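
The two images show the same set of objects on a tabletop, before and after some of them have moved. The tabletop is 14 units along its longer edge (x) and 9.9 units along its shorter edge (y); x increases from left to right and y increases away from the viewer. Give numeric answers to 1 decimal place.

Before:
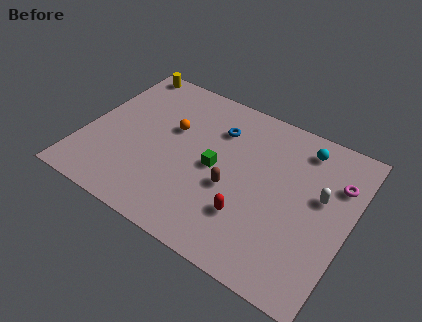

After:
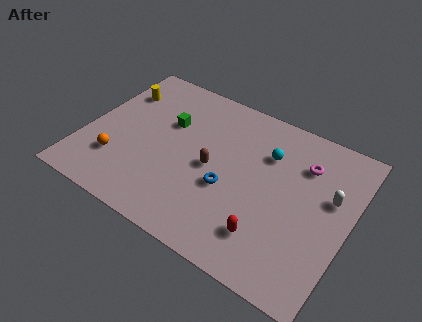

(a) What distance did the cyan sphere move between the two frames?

2.1

From (11.1, 8.3) to (9.4, 7.0), the cyan sphere covered √(1.7² + 1.3²) ≈ 2.1 units.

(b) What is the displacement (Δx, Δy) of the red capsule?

(1.1, -0.6)

From the two frames, the red capsule sits at roughly (9.1, 2.8) before and (10.2, 2.2) after.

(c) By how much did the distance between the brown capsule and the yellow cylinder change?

-2.3

Before: roughly 8.5 units apart; after: 6.2. That's 2.3 units closer together.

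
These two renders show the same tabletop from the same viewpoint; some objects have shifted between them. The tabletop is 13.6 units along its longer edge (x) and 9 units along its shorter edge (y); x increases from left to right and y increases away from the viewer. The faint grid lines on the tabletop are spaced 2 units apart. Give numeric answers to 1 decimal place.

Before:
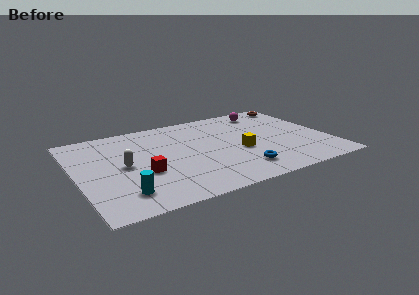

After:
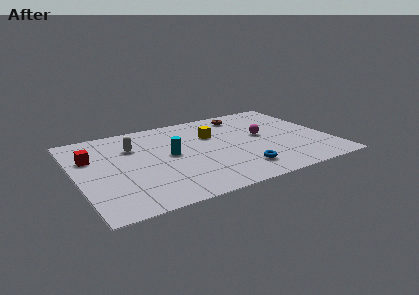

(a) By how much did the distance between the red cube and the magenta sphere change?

+0.8

Before: roughly 8.5 units apart; after: 9.3. That's 0.8 units further apart.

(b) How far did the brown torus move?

3.1

From (12.6, 7.9) to (9.5, 7.6), the brown torus covered √(3.1² + 0.3²) ≈ 3.1 units.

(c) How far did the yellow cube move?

2.6

The yellow cube moved from about (8.7, 3.7) to (7.5, 6.0), a distance of √(1.2² + 2.3²) ≈ 2.6.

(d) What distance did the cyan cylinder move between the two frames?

4.1

The cyan cylinder moved from about (2.1, 1.8) to (5.0, 4.7), a distance of √(2.9² + 2.9²) ≈ 4.1.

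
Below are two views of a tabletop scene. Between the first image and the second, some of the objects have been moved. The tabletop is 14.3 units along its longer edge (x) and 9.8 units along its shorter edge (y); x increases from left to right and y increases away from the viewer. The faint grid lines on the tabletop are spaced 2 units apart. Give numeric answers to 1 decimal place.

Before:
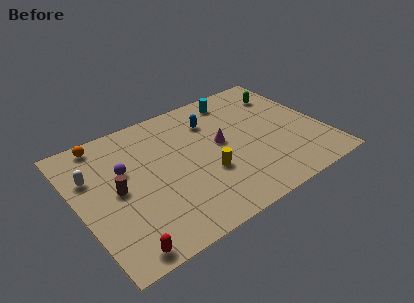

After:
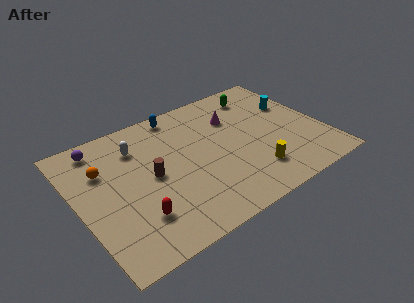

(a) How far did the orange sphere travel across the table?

2.1

From (2.0, 8.8) to (1.7, 6.7), the orange sphere covered √(0.3² + 2.1²) ≈ 2.1 units.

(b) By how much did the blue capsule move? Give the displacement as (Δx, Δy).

(-1.7, 1.5)

From the two frames, the blue capsule sits at roughly (8.2, 7.3) before and (6.5, 8.8) after.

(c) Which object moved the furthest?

the cyan cylinder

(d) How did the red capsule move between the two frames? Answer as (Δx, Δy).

(1.2, 1.6)

From the two frames, the red capsule sits at roughly (1.7, 0.9) before and (2.9, 2.5) after.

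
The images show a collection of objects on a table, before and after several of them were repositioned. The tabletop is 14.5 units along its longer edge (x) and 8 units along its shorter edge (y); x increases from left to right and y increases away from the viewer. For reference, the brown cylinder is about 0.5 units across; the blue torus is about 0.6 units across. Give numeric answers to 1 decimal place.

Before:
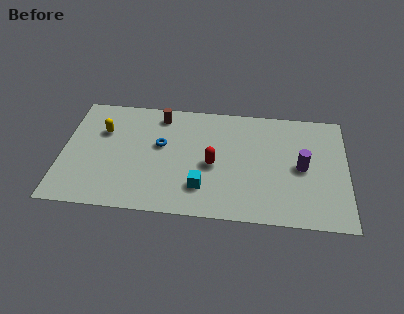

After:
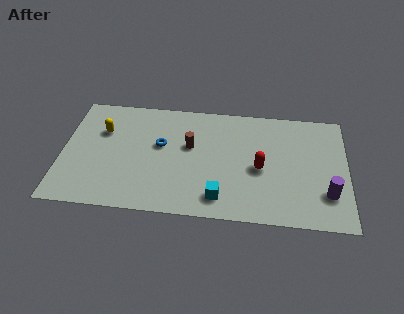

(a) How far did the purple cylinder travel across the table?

2.1

From (12.2, 3.9) to (13.5, 2.2), the purple cylinder covered √(1.3² + 1.7²) ≈ 2.1 units.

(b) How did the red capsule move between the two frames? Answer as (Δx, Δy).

(2.4, 0.0)

From the two frames, the red capsule sits at roughly (7.7, 3.6) before and (10.1, 3.6) after.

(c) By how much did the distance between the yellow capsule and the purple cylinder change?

+1.6

Before: roughly 10.3 units apart; after: 11.9. That's 1.6 units further apart.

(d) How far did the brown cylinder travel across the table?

2.6

The brown cylinder moved from about (4.9, 6.8) to (6.5, 4.8), a distance of √(1.6² + 2.0²) ≈ 2.6.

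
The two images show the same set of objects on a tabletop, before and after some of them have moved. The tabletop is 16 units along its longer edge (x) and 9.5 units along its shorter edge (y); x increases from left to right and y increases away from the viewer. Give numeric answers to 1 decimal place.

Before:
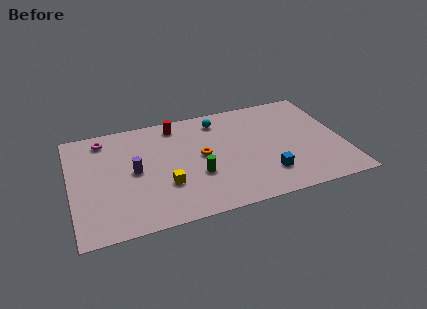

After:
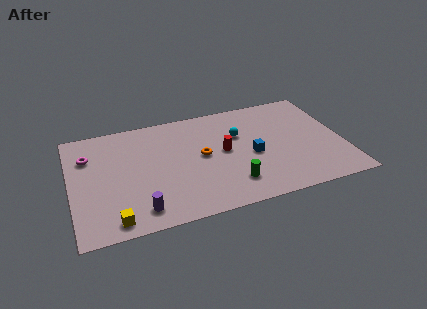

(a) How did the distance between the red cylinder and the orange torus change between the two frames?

-2.2

They were about 3.5 units apart before and 1.3 after — 2.2 units closer together.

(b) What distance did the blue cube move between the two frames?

2.0

The blue cube was near (11.3, 2.3) before and (10.6, 4.2) after, so it travelled √(0.7² + 1.9²) ≈ 2.0 units.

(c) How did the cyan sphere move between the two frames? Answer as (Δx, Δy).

(1.1, -1.7)

The cyan sphere started near (8.9, 7.9) and ended near (10.0, 6.2).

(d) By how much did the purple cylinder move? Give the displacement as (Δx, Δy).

(0.1, -3.3)

The purple cylinder was at about (3.7, 4.8) and moved to about (3.8, 1.5).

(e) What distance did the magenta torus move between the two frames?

1.6

The magenta torus was near (2.1, 8.1) before and (1.1, 6.8) after, so it travelled √(1.0² + 1.3²) ≈ 1.6 units.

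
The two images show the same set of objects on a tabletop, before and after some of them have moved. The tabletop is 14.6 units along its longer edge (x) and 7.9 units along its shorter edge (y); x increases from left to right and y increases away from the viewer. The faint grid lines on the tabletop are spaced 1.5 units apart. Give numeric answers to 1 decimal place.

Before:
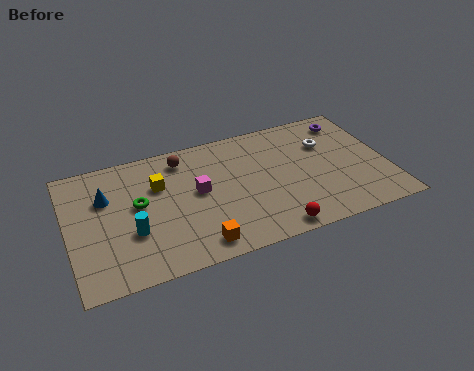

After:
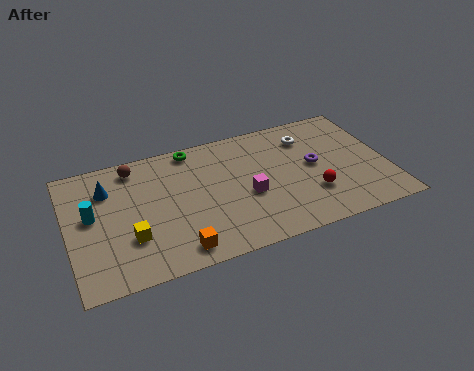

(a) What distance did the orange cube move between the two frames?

0.9

From (5.6, 1.1) to (4.7, 1.1), the orange cube covered √(0.9² + 0.0²) ≈ 0.9 units.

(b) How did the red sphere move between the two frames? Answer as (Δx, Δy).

(2.0, 1.6)

The red sphere was at about (9.0, 0.8) and moved to about (11.0, 2.4).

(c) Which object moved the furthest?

the green torus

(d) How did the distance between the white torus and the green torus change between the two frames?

-3.5

Before: roughly 8.9 units apart; after: 5.4. That's 3.5 units closer together.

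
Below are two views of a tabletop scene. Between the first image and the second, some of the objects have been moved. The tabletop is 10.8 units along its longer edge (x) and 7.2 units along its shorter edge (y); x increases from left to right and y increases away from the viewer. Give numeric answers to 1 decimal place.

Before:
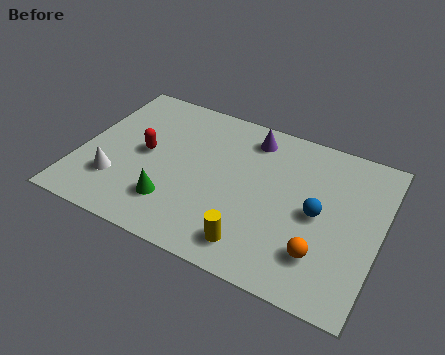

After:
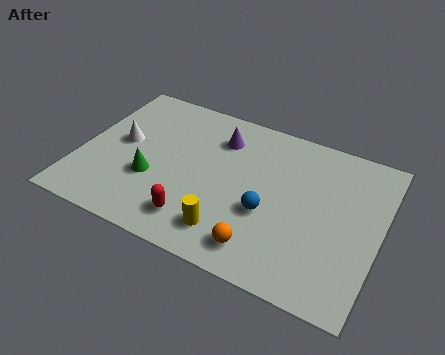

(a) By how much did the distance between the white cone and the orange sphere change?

-1.3

The distance was about 7.4 in the first image and 6.1 in the second, so they moved 1.3 units closer together.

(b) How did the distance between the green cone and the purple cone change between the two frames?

-1.2

The distance was about 4.8 in the first image and 3.6 in the second, so they moved 1.2 units closer together.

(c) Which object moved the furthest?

the red capsule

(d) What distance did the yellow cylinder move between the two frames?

0.9

The yellow cylinder was near (6.6, 1.2) before and (5.7, 1.4) after, so it travelled √(0.9² + 0.2²) ≈ 0.9 units.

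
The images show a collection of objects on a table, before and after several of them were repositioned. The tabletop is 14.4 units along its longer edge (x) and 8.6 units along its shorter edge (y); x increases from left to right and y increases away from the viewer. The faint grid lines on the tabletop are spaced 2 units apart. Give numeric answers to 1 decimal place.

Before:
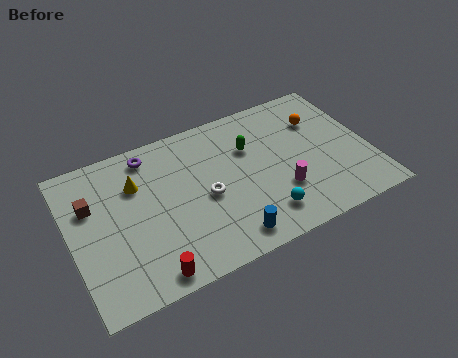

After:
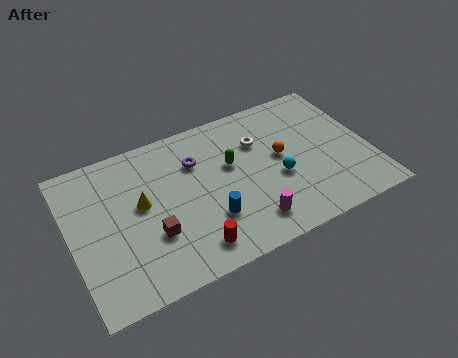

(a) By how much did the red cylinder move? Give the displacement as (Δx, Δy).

(2.1, 0.5)

The red cylinder started near (3.3, 0.9) and ended near (5.4, 1.4).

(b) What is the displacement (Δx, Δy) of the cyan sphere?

(1.0, 1.8)

The cyan sphere was at about (8.9, 1.7) and moved to about (9.9, 3.5).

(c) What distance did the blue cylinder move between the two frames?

1.6

The blue cylinder was near (7.1, 1.2) before and (6.4, 2.6) after, so it travelled √(0.7² + 1.4²) ≈ 1.6 units.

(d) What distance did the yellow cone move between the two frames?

1.2

From (3.3, 6.0) to (3.4, 4.8), the yellow cone covered √(0.1² + 1.2²) ≈ 1.2 units.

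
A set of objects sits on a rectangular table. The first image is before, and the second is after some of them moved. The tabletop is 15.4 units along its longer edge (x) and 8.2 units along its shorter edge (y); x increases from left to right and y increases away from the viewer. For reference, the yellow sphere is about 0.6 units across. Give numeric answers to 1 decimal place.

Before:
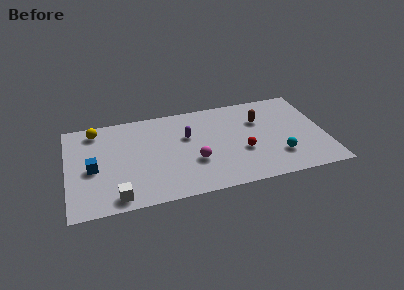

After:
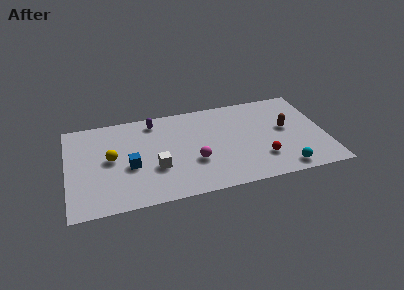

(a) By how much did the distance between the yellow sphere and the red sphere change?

-0.3

The distance was about 9.4 in the first image and 9.1 in the second, so they moved 0.3 units closer together.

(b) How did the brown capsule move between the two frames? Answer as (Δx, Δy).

(1.5, -1.1)

The brown capsule started near (11.6, 5.6) and ended near (13.1, 4.5).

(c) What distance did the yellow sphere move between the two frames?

2.8

The yellow sphere moved from about (1.8, 7.0) to (2.6, 4.3), a distance of √(0.8² + 2.7²) ≈ 2.8.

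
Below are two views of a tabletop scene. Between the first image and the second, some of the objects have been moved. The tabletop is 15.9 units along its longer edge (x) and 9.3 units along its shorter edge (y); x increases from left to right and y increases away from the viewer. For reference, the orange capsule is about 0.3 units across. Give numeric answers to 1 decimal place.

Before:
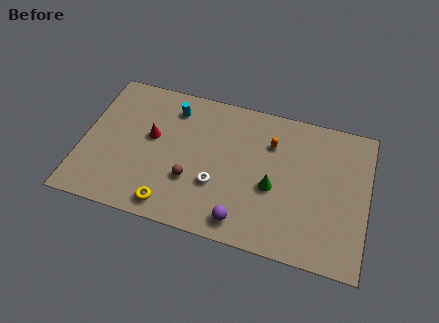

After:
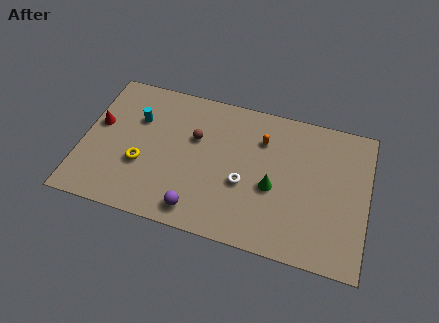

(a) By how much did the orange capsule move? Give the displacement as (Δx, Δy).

(-0.5, 0.1)

From the two frames, the orange capsule sits at roughly (10.4, 6.7) before and (9.9, 6.8) after.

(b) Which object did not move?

the green cone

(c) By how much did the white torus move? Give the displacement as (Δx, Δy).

(1.5, 0.5)

The white torus started near (7.6, 3.2) and ended near (9.1, 3.7).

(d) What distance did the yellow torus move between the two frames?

2.8

The yellow torus was near (5.2, 1.2) before and (3.4, 3.4) after, so it travelled √(1.8² + 2.2²) ≈ 2.8 units.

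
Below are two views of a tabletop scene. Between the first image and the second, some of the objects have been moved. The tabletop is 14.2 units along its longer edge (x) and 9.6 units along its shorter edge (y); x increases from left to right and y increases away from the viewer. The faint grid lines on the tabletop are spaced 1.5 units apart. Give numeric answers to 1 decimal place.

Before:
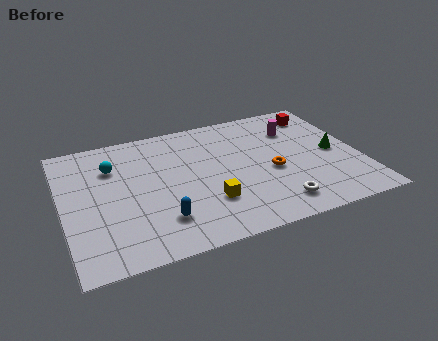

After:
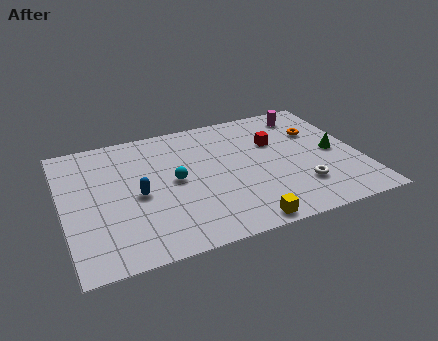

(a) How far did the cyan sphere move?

3.4

The cyan sphere moved from about (2.5, 6.9) to (5.3, 4.9), a distance of √(2.8² + 2.0²) ≈ 3.4.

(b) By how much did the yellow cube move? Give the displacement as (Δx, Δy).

(1.4, -2.0)

The yellow cube started near (6.7, 2.8) and ended near (8.1, 0.8).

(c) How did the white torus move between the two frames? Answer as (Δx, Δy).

(1.3, 0.9)

The white torus was at about (9.8, 1.6) and moved to about (11.1, 2.5).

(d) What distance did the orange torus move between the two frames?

3.5

The orange torus moved from about (9.9, 4.1) to (12.4, 6.5), a distance of √(2.5² + 2.4²) ≈ 3.5.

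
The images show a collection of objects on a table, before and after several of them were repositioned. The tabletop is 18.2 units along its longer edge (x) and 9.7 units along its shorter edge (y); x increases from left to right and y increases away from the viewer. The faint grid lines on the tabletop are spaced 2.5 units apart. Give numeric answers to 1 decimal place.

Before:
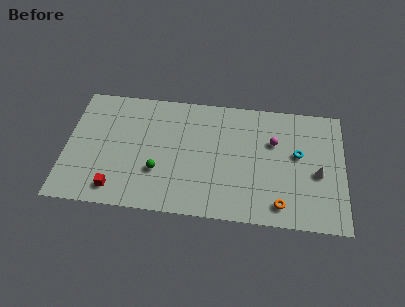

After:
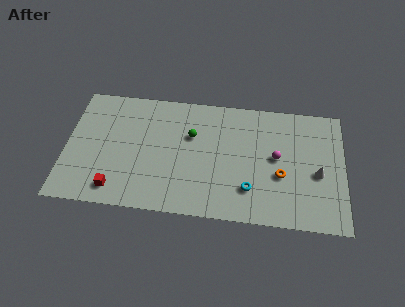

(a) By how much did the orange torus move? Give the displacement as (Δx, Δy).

(0.0, 2.3)

The orange torus started near (14.1, 1.5) and ended near (14.1, 3.8).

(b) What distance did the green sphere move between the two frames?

3.7

The green sphere was near (6.1, 3.2) before and (8.2, 6.3) after, so it travelled √(2.1² + 3.1²) ≈ 3.7 units.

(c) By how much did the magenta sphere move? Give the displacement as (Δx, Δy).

(0.2, -1.2)

The magenta sphere was at about (13.6, 6.4) and moved to about (13.8, 5.2).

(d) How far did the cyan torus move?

4.4

The cyan torus moved from about (15.2, 5.6) to (12.1, 2.5), a distance of √(3.1² + 3.1²) ≈ 4.4.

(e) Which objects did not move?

the white cone and the red cube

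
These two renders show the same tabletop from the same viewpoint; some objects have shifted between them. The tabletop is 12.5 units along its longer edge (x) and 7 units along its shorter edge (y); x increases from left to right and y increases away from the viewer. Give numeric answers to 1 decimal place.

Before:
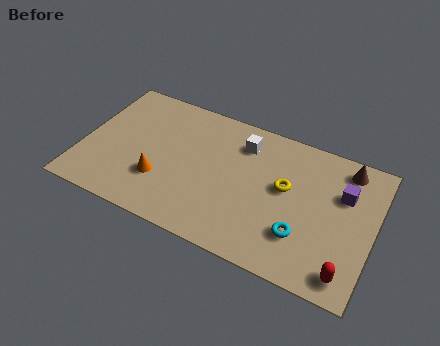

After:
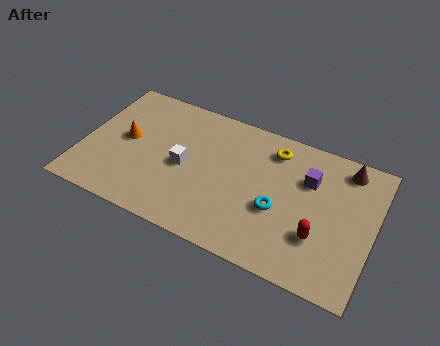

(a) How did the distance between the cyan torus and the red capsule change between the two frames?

-0.3

Before: roughly 2.2 units apart; after: 1.9. That's 0.3 units closer together.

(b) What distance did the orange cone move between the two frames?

2.3

From (3.5, 2.2) to (1.8, 3.7), the orange cone covered √(1.7² + 1.5²) ≈ 2.3 units.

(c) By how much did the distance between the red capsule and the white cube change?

-0.7

The distance was about 6.7 in the first image and 6.0 in the second, so they moved 0.7 units closer together.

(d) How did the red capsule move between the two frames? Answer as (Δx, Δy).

(-1.3, 1.2)

From the two frames, the red capsule sits at roughly (11.6, 1.0) before and (10.3, 2.2) after.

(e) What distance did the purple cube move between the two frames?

1.5

From (11.1, 4.7) to (9.6, 4.8), the purple cube covered √(1.5² + 0.1²) ≈ 1.5 units.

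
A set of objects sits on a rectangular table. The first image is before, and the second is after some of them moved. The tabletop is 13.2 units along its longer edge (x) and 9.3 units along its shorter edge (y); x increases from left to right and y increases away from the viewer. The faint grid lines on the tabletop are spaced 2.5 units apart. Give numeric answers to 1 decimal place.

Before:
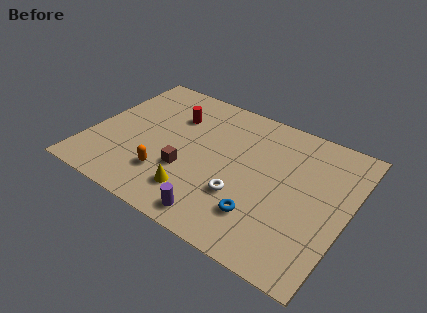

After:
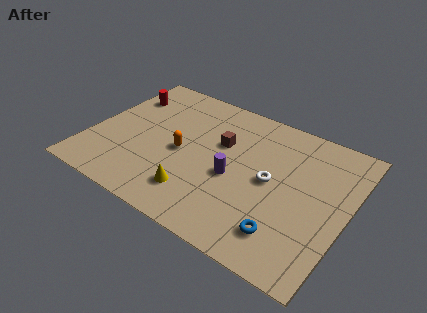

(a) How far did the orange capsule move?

1.9

The orange capsule was near (4.3, 2.4) before and (4.7, 4.3) after, so it travelled √(0.4² + 1.9²) ≈ 1.9 units.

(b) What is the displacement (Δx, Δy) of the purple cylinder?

(0.3, 2.9)

From the two frames, the purple cylinder sits at roughly (7.2, 1.1) before and (7.5, 4.0) after.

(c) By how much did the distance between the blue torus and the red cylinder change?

+3.8

They were about 6.8 units apart before and 10.6 after — 3.8 units further apart.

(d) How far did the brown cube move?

3.0

The brown cube moved from about (5.2, 3.2) to (6.5, 5.9), a distance of √(1.3² + 2.7²) ≈ 3.0.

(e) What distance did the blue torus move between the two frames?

1.4

The blue torus moved from about (9.2, 2.3) to (10.5, 1.9), a distance of √(1.3² + 0.4²) ≈ 1.4.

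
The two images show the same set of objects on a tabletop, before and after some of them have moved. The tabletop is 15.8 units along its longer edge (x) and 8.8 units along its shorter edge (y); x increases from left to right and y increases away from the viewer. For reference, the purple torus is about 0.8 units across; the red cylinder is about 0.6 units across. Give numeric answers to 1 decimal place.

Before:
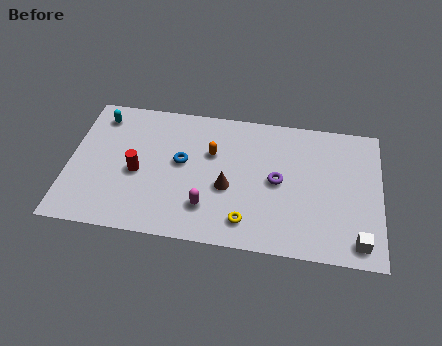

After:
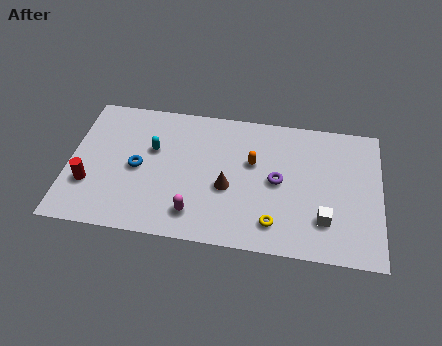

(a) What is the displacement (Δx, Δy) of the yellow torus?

(1.4, 0.1)

The yellow torus started near (9.1, 1.6) and ended near (10.5, 1.7).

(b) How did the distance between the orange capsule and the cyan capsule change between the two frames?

-0.9

They were about 6.0 units apart before and 5.1 after — 0.9 units closer together.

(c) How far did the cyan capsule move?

3.3

The cyan capsule was near (1.4, 7.3) before and (4.2, 5.5) after, so it travelled √(2.8² + 1.8²) ≈ 3.3 units.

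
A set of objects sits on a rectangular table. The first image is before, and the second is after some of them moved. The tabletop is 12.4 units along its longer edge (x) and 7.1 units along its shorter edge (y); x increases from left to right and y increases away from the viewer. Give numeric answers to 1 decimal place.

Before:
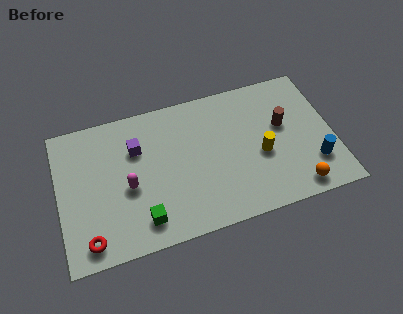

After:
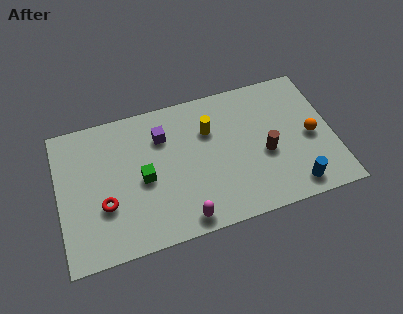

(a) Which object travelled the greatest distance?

the magenta capsule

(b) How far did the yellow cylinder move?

2.9

The yellow cylinder moved from about (9.1, 3.0) to (6.9, 4.9), a distance of √(2.2² + 1.9²) ≈ 2.9.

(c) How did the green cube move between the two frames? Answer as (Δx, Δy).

(0.2, 2.0)

The green cube started near (3.6, 1.3) and ended near (3.8, 3.3).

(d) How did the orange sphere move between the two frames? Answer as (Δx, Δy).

(0.9, 2.4)

The orange sphere started near (10.5, 0.9) and ended near (11.4, 3.3).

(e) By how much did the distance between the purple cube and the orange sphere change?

-1.1

They were about 8.0 units apart before and 6.9 after — 1.1 units closer together.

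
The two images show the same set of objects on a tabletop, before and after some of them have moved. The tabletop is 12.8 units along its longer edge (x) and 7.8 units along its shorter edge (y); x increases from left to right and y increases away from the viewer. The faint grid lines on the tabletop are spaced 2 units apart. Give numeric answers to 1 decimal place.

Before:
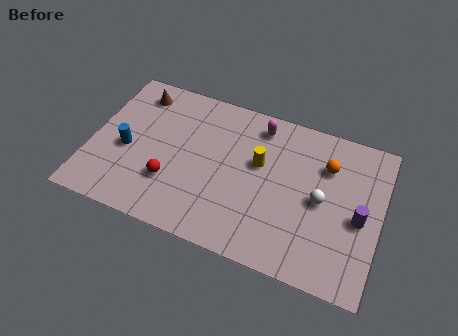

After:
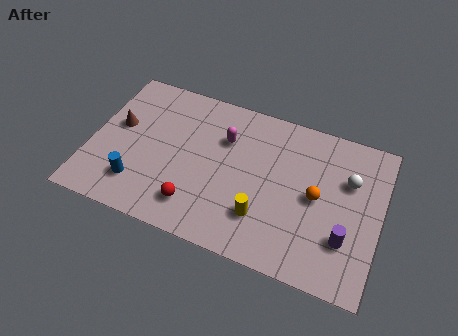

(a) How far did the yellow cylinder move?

2.6

The yellow cylinder was near (7.4, 4.7) before and (7.8, 2.1) after, so it travelled √(0.4² + 2.6²) ≈ 2.6 units.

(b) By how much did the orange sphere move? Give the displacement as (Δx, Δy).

(-0.3, -1.7)

From the two frames, the orange sphere sits at roughly (10.3, 5.6) before and (10.0, 3.9) after.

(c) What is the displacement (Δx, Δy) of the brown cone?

(-0.6, -2.0)

The brown cone was at about (1.7, 6.5) and moved to about (1.1, 4.5).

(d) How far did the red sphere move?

1.4

The red sphere was near (3.7, 2.4) before and (4.9, 1.6) after, so it travelled √(1.2² + 0.8²) ≈ 1.4 units.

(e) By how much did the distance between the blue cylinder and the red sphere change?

+0.3

The distance was about 2.3 in the first image and 2.6 in the second, so they moved 0.3 units further apart.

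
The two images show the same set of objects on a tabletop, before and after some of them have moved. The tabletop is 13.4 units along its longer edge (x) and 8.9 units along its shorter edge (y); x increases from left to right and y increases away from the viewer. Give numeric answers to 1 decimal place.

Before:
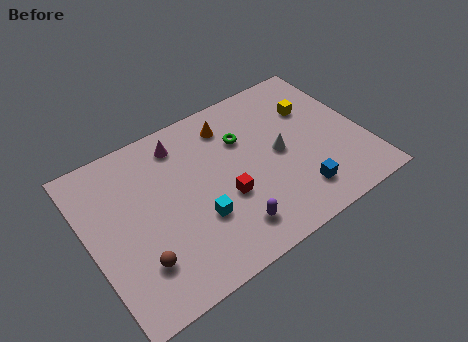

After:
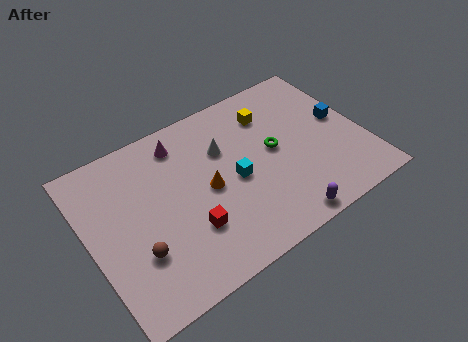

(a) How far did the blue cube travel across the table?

4.1

From (9.7, 1.8) to (12.5, 4.8), the blue cube covered √(2.8² + 3.0²) ≈ 4.1 units.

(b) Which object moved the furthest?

the blue cube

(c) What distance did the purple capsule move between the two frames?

2.6

The purple capsule was near (6.3, 1.7) before and (8.7, 0.8) after, so it travelled √(2.4² + 0.9²) ≈ 2.6 units.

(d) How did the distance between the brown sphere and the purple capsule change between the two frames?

+2.7

They were about 4.3 units apart before and 7.0 after — 2.7 units further apart.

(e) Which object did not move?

the magenta cone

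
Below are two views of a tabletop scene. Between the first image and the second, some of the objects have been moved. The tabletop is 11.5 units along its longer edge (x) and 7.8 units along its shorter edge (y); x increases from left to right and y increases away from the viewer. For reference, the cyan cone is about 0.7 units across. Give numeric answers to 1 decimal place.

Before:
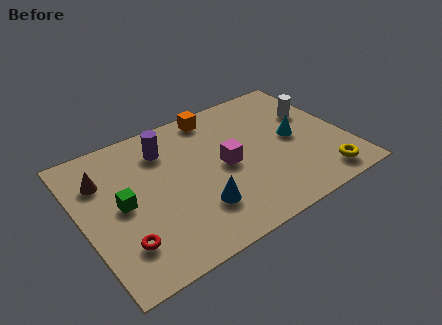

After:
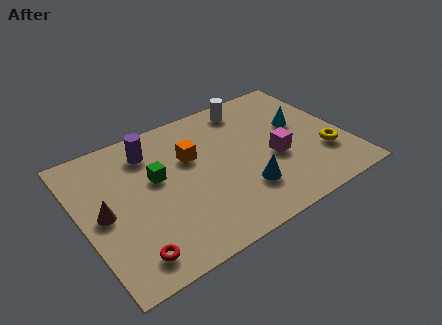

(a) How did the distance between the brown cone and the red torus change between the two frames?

-1.0

Before: roughly 3.7 units apart; after: 2.7. That's 1.0 units closer together.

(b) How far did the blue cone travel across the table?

2.0

From (4.7, 2.1) to (6.7, 2.1), the blue cone covered √(2.0² + 0.0²) ≈ 2.0 units.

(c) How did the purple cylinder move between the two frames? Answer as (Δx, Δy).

(-0.6, 0.2)

The purple cylinder was at about (3.9, 6.0) and moved to about (3.3, 6.2).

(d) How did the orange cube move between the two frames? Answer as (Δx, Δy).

(-1.4, -1.9)

The orange cube was at about (6.3, 6.9) and moved to about (4.9, 5.0).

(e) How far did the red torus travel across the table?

0.7

The red torus moved from about (1.4, 1.9) to (1.6, 1.2), a distance of √(0.2² + 0.7²) ≈ 0.7.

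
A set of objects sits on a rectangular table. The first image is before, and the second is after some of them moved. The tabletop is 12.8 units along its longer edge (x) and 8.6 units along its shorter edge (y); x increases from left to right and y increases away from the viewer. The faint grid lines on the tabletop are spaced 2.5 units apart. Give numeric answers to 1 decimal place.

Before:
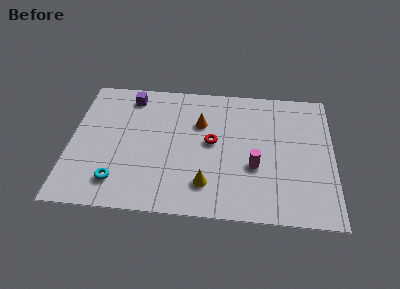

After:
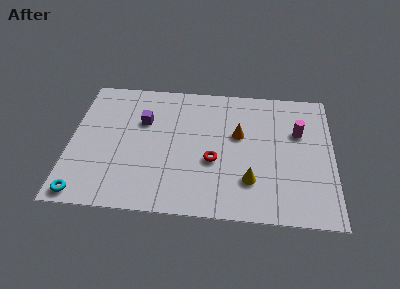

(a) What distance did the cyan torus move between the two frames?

1.8

The cyan torus moved from about (2.4, 1.7) to (0.8, 0.8), a distance of √(1.6² + 0.9²) ≈ 1.8.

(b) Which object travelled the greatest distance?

the magenta cylinder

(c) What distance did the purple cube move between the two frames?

1.7

From (2.8, 7.3) to (3.5, 5.7), the purple cube covered √(0.7² + 1.6²) ≈ 1.7 units.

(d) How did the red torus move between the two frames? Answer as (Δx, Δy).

(0.1, -1.2)

From the two frames, the red torus sits at roughly (6.9, 4.6) before and (7.0, 3.4) after.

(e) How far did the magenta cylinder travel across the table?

3.2

The magenta cylinder moved from about (9.0, 3.2) to (11.1, 5.6), a distance of √(2.1² + 2.4²) ≈ 3.2.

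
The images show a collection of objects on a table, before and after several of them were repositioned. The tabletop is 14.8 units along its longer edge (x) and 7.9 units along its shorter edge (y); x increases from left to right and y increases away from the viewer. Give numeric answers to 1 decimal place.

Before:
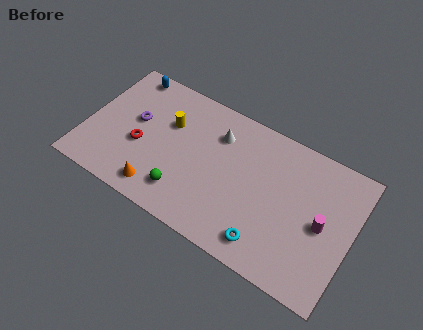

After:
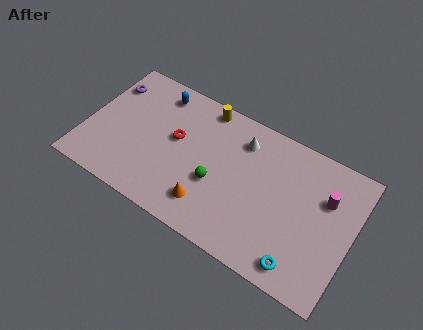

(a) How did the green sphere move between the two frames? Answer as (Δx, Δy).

(1.6, 1.4)

From the two frames, the green sphere sits at roughly (5.8, 1.7) before and (7.4, 3.1) after.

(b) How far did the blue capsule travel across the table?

1.8

The blue capsule was near (1.7, 7.1) before and (3.5, 6.7) after, so it travelled √(1.8² + 0.4²) ≈ 1.8 units.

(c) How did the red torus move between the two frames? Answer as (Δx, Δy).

(1.8, 1.3)

The red torus was at about (3.1, 3.2) and moved to about (4.9, 4.5).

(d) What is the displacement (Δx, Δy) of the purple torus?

(-1.8, 1.5)

The purple torus started near (2.6, 4.5) and ended near (0.8, 6.0).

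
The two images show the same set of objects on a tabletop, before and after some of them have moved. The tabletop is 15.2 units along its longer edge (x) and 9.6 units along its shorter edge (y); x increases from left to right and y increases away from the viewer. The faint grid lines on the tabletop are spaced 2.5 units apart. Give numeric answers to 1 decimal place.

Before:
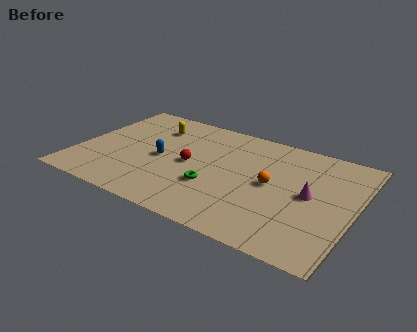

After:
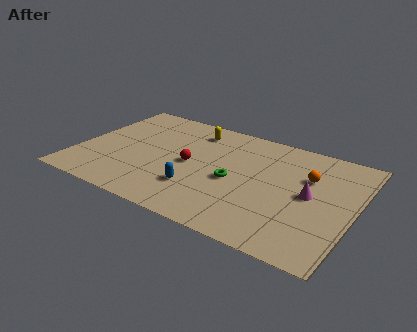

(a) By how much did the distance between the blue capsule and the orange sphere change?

+0.6

Before: roughly 6.1 units apart; after: 6.7. That's 0.6 units further apart.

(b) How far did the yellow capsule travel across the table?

2.3

The yellow capsule moved from about (3.7, 7.3) to (5.9, 7.9), a distance of √(2.2² + 0.6²) ≈ 2.3.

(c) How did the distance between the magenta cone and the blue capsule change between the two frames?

-1.9

The distance was about 8.2 in the first image and 6.3 in the second, so they moved 1.9 units closer together.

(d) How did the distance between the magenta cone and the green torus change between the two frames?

-1.2

They were about 5.3 units apart before and 4.1 after — 1.2 units closer together.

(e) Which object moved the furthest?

the blue capsule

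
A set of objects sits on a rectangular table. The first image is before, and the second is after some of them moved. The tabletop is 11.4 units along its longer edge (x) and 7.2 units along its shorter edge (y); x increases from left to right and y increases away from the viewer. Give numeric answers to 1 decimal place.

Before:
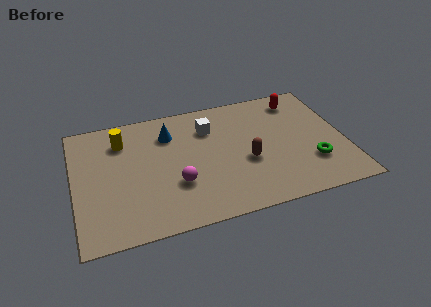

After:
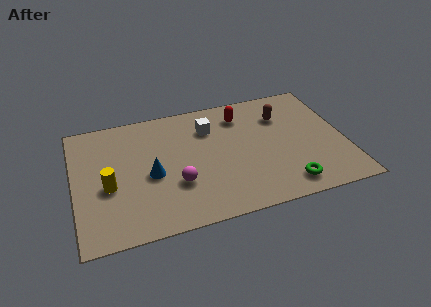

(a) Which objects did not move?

the magenta sphere and the white cube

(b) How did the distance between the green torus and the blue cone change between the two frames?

-0.8

The distance was about 6.7 in the first image and 5.9 in the second, so they moved 0.8 units closer together.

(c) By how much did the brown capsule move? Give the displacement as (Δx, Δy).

(1.7, 2.3)

From the two frames, the brown capsule sits at roughly (7.2, 2.9) before and (8.9, 5.2) after.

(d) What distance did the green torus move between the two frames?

1.6

The green torus was near (9.9, 2.1) before and (8.7, 1.1) after, so it travelled √(1.2² + 1.0²) ≈ 1.6 units.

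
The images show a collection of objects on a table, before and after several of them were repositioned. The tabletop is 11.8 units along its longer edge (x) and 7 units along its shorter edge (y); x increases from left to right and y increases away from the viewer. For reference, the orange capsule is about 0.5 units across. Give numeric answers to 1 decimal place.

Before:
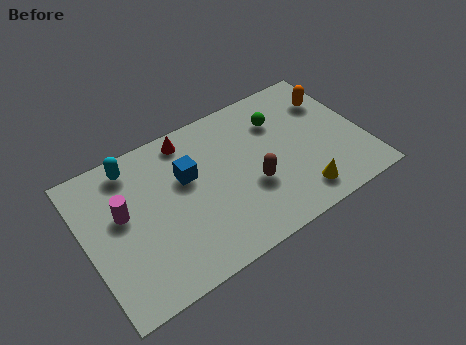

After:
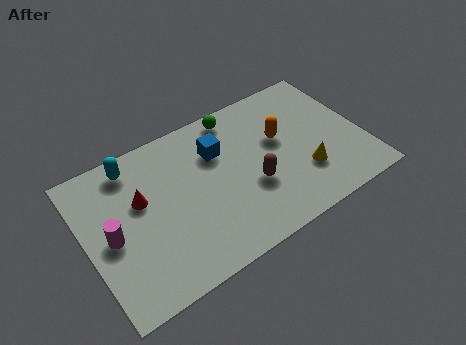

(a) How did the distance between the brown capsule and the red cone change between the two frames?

+0.7

They were about 4.1 units apart before and 4.8 after — 0.7 units further apart.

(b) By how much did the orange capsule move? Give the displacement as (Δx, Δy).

(-2.4, -0.9)

From the two frames, the orange capsule sits at roughly (10.8, 5.1) before and (8.4, 4.2) after.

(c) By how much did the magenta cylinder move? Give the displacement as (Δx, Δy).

(-0.6, -0.8)

The magenta cylinder was at about (1.6, 4.1) and moved to about (1.0, 3.3).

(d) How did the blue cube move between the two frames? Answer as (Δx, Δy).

(1.4, 0.5)

The blue cube was at about (4.4, 4.4) and moved to about (5.8, 4.9).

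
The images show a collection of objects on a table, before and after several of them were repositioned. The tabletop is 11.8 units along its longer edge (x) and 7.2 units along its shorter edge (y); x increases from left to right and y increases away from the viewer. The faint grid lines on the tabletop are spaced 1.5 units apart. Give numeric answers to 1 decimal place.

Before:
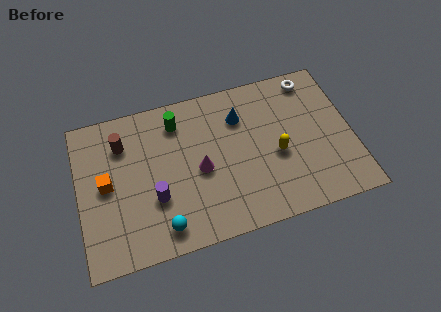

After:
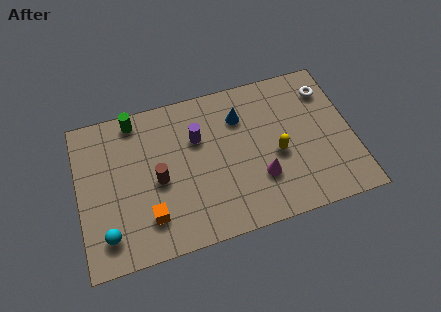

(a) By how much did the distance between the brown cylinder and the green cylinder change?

+0.8

The distance was about 2.4 in the first image and 3.2 in the second, so they moved 0.8 units further apart.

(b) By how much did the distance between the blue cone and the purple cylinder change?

-2.8

Before: roughly 4.8 units apart; after: 2.0. That's 2.8 units closer together.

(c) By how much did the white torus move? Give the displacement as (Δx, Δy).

(0.6, -0.7)

From the two frames, the white torus sits at roughly (10.3, 6.3) before and (10.9, 5.6) after.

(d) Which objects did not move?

the blue cone and the yellow capsule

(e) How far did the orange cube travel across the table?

2.6

The orange cube moved from about (1.2, 3.7) to (2.9, 1.7), a distance of √(1.7² + 2.0²) ≈ 2.6.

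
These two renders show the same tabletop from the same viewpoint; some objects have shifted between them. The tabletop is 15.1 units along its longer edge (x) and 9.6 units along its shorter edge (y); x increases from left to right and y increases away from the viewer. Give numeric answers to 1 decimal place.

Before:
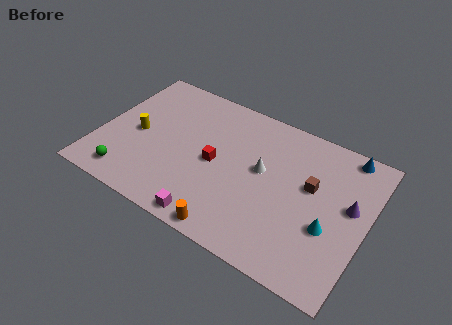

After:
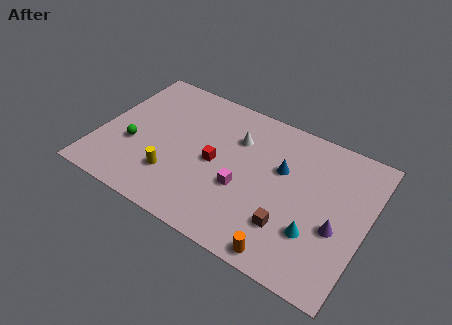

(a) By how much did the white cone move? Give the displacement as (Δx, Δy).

(-1.7, 1.4)

The white cone started near (9.2, 5.4) and ended near (7.5, 6.8).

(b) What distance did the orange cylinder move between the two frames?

3.0

The orange cylinder moved from about (8.2, 0.8) to (11.2, 0.9), a distance of √(3.0² + 0.1²) ≈ 3.0.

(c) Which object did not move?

the red cube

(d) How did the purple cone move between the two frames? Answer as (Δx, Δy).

(-0.5, -1.7)

From the two frames, the purple cone sits at roughly (14.1, 5.5) before and (13.6, 3.8) after.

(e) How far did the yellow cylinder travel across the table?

3.1

From (2.1, 4.5) to (4.5, 2.6), the yellow cylinder covered √(2.4² + 1.9²) ≈ 3.1 units.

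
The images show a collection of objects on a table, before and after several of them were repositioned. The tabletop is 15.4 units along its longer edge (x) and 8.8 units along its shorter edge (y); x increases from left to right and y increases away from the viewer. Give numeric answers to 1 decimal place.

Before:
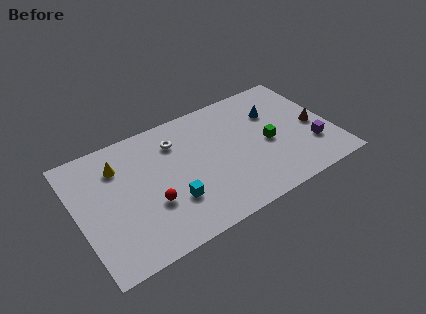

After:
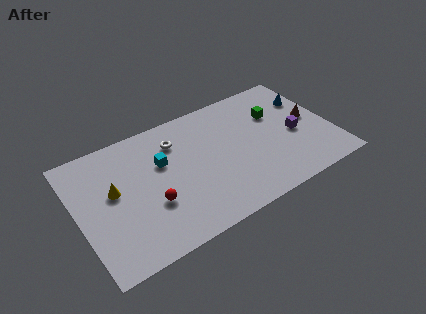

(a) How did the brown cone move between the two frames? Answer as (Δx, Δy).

(-0.1, 0.6)

The brown cone started near (14.4, 4.0) and ended near (14.3, 4.6).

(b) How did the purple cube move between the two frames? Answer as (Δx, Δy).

(-0.8, 1.3)

The purple cube started near (14.0, 2.6) and ended near (13.2, 3.9).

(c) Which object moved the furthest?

the cyan cube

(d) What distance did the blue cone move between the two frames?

2.2

The blue cone was near (12.2, 6.1) before and (14.4, 6.2) after, so it travelled √(2.2² + 0.1²) ≈ 2.2 units.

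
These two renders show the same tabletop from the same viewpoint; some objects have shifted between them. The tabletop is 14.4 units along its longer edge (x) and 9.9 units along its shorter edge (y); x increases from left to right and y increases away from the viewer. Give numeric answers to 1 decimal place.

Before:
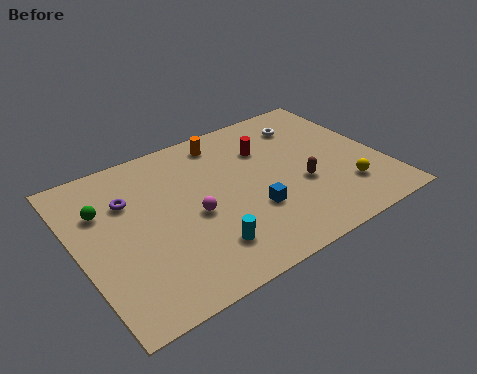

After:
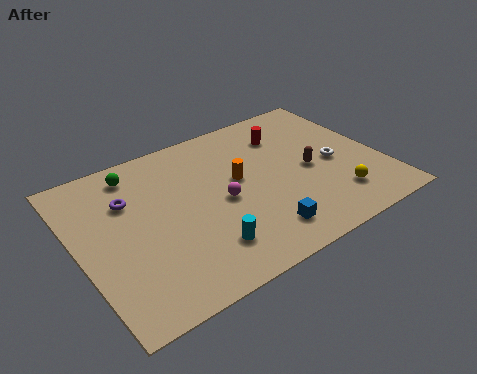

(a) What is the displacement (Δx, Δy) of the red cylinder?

(1.1, 0.5)

The red cylinder was at about (9.3, 7.0) and moved to about (10.4, 7.5).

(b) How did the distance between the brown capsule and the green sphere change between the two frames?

-0.8

Before: roughly 9.5 units apart; after: 8.7. That's 0.8 units closer together.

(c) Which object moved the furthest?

the white torus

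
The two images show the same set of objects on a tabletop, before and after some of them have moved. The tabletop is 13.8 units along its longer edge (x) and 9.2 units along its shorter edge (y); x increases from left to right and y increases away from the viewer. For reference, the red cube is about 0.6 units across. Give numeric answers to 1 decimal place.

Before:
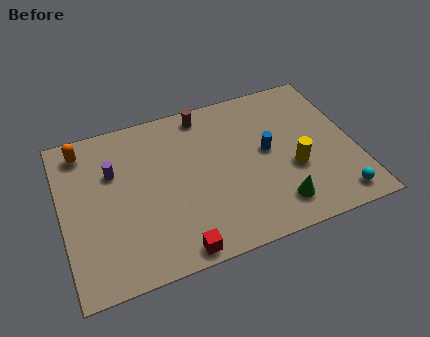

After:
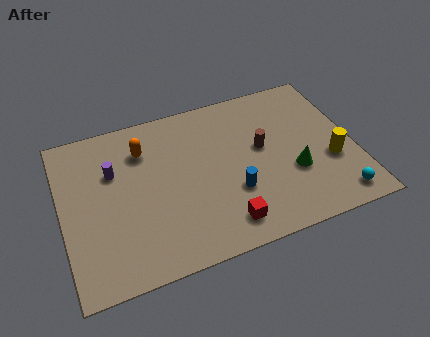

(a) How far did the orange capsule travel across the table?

2.9

The orange capsule was near (1.2, 7.8) before and (4.0, 6.9) after, so it travelled √(2.8² + 0.9²) ≈ 2.9 units.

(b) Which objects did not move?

the purple cylinder and the cyan sphere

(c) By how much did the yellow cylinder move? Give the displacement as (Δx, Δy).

(1.8, -0.1)

From the two frames, the yellow cylinder sits at roughly (10.8, 3.5) before and (12.6, 3.4) after.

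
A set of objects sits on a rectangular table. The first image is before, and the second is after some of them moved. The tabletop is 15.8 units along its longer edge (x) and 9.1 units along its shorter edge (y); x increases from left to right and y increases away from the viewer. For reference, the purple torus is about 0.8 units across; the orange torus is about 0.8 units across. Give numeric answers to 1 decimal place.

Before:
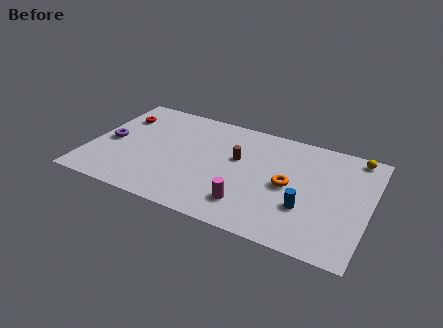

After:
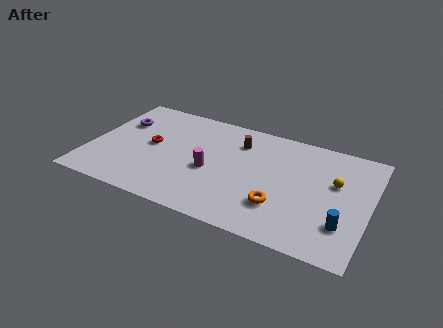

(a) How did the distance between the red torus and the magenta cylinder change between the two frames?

-5.7

They were about 9.3 units apart before and 3.6 after — 5.7 units closer together.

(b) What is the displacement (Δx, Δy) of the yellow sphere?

(-0.9, -2.6)

From the two frames, the yellow sphere sits at roughly (14.7, 8.2) before and (13.8, 5.6) after.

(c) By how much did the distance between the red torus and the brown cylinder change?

-1.9

The distance was about 7.1 in the first image and 5.2 in the second, so they moved 1.9 units closer together.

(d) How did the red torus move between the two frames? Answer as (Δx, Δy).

(2.1, -1.9)

From the two frames, the red torus sits at roughly (1.3, 6.7) before and (3.4, 4.8) after.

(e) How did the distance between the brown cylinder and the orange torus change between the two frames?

+1.9

They were about 3.2 units apart before and 5.1 after — 1.9 units further apart.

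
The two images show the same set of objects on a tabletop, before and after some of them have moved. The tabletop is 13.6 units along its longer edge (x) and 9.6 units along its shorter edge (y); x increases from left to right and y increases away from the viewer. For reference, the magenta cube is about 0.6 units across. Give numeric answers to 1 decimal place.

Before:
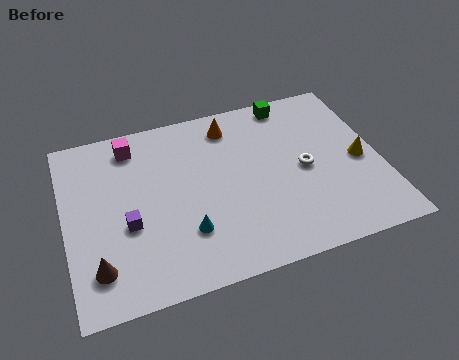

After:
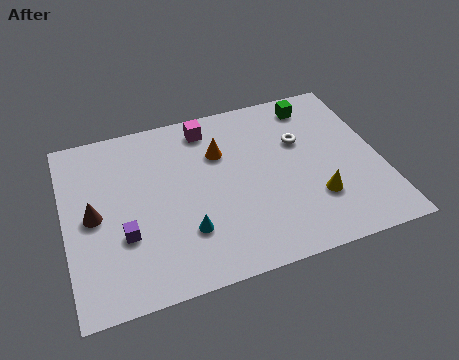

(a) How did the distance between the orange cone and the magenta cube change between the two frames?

-2.7

They were about 4.3 units apart before and 1.6 after — 2.7 units closer together.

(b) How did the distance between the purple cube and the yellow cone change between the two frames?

-1.9

Before: roughly 10.1 units apart; after: 8.2. That's 1.9 units closer together.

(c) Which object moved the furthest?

the magenta cube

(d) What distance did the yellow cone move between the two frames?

2.6

The yellow cone moved from about (12.7, 4.4) to (10.6, 2.8), a distance of √(2.1² + 1.6²) ≈ 2.6.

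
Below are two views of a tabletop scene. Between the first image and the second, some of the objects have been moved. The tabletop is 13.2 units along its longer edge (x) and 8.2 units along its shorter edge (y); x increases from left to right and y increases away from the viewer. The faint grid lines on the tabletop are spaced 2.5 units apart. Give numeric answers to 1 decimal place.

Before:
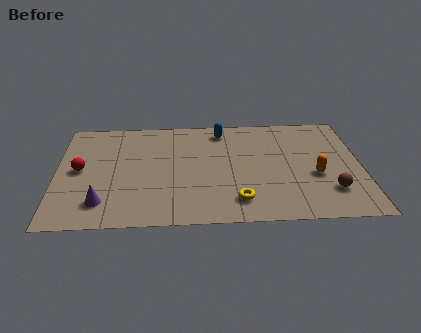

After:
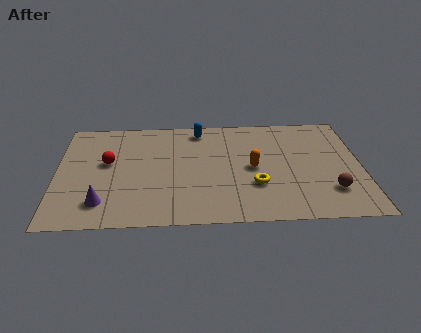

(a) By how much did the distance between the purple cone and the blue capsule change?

-0.6

They were about 7.4 units apart before and 6.8 after — 0.6 units closer together.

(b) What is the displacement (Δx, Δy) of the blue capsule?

(-1.0, 0.1)

The blue capsule was at about (7.2, 7.0) and moved to about (6.2, 7.1).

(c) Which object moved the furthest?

the orange capsule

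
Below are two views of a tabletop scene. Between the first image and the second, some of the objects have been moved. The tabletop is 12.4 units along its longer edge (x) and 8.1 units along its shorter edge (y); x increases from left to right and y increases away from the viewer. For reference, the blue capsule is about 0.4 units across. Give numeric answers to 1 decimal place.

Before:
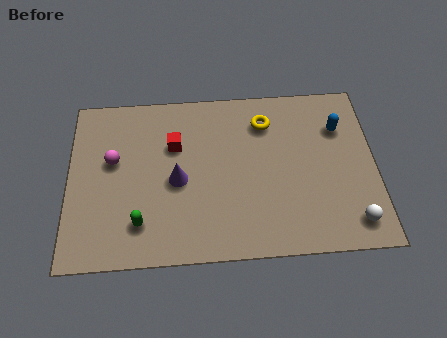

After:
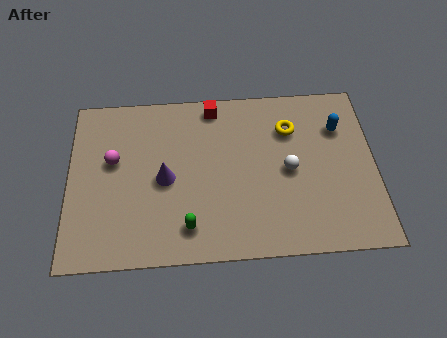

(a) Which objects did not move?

the blue capsule and the magenta sphere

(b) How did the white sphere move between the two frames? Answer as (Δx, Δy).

(-2.5, 2.6)

The white sphere was at about (11.4, 1.3) and moved to about (8.9, 3.9).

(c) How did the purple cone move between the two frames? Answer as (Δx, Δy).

(-0.5, 0.1)

The purple cone was at about (4.4, 3.7) and moved to about (3.9, 3.8).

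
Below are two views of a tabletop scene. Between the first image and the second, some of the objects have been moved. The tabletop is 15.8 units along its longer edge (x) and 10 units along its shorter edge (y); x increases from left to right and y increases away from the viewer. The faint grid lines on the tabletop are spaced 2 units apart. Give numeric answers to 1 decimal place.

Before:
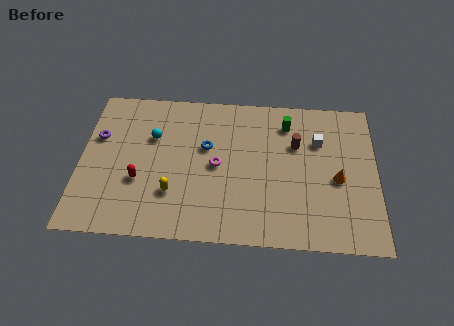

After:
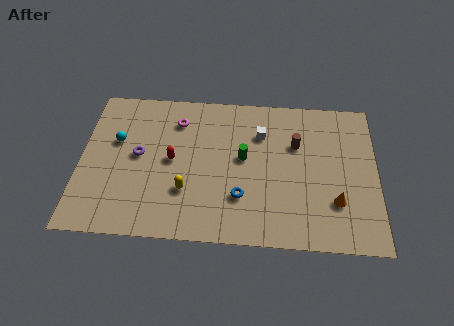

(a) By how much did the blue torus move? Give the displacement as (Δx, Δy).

(1.9, -3.2)

From the two frames, the blue torus sits at roughly (6.7, 6.1) before and (8.6, 2.9) after.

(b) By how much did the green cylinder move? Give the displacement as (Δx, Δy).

(-2.3, -2.5)

The green cylinder started near (11.0, 8.0) and ended near (8.7, 5.5).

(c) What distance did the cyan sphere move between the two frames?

1.9

The cyan sphere moved from about (3.8, 6.6) to (1.9, 6.2), a distance of √(1.9² + 0.4²) ≈ 1.9.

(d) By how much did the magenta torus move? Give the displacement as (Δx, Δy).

(-2.2, 2.9)

From the two frames, the magenta torus sits at roughly (7.3, 4.9) before and (5.1, 7.8) after.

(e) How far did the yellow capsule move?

0.7

The yellow capsule moved from about (5.0, 2.9) to (5.7, 3.1), a distance of √(0.7² + 0.2²) ≈ 0.7.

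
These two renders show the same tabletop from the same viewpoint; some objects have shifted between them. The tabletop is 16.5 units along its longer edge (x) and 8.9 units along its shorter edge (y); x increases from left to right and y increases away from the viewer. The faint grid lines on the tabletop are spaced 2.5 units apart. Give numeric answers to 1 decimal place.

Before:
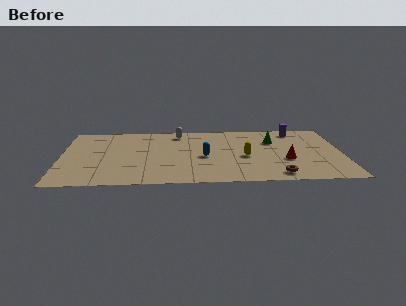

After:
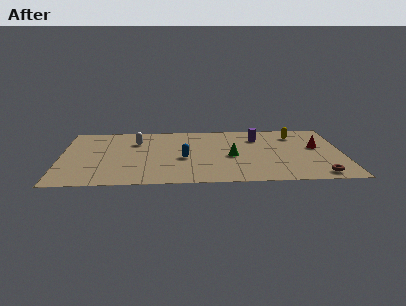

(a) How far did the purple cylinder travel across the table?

2.5

The purple cylinder was near (13.9, 7.7) before and (11.6, 6.7) after, so it travelled √(2.3² + 1.0²) ≈ 2.5 units.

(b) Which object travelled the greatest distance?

the yellow capsule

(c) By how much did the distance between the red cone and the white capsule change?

+3.1

They were about 7.6 units apart before and 10.7 after — 3.1 units further apart.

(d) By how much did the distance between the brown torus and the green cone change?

+0.8

Before: roughly 5.0 units apart; after: 5.8. That's 0.8 units further apart.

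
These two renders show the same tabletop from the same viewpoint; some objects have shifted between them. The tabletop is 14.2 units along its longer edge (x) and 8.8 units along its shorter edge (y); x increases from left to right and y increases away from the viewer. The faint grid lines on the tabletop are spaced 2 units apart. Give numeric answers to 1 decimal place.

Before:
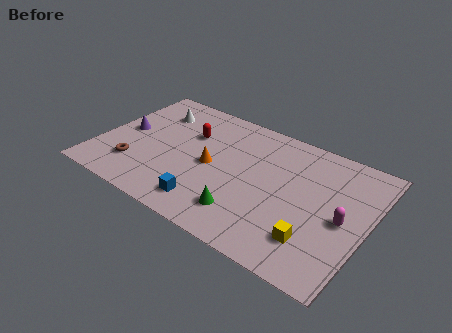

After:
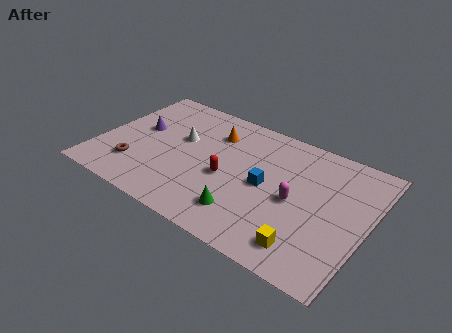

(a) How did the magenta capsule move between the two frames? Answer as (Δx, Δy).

(-2.5, 0.0)

From the two frames, the magenta capsule sits at roughly (13.0, 4.1) before and (10.5, 4.1) after.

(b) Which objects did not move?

the brown torus and the green cone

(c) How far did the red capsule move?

3.2

From (4.5, 5.9) to (6.9, 3.8), the red capsule covered √(2.4² + 2.1²) ≈ 3.2 units.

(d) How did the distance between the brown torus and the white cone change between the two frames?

-0.9

Before: roughly 4.5 units apart; after: 3.6. That's 0.9 units closer together.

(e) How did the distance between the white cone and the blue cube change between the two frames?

-1.6

They were about 6.5 units apart before and 4.9 after — 1.6 units closer together.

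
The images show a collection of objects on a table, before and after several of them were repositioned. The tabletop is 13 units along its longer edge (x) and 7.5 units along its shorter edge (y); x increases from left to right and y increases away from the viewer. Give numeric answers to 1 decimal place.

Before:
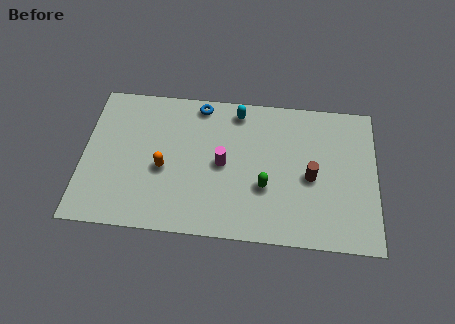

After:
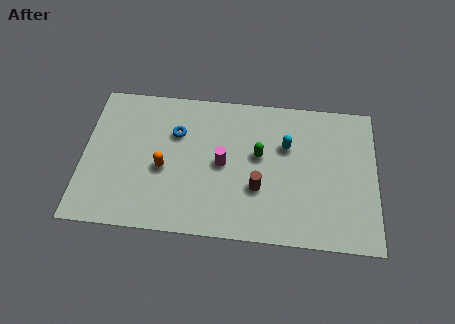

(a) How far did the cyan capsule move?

2.7

The cyan capsule moved from about (6.8, 6.5) to (9.0, 4.9), a distance of √(2.2² + 1.6²) ≈ 2.7.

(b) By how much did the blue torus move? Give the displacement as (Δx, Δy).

(-1.0, -1.6)

The blue torus was at about (5.1, 6.7) and moved to about (4.1, 5.1).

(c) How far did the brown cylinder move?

2.4

The brown cylinder was near (10.1, 3.4) before and (7.8, 2.6) after, so it travelled √(2.3² + 0.8²) ≈ 2.4 units.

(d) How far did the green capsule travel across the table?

1.6

The green capsule was near (8.1, 2.7) before and (7.8, 4.3) after, so it travelled √(0.3² + 1.6²) ≈ 1.6 units.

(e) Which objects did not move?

the orange capsule and the magenta cylinder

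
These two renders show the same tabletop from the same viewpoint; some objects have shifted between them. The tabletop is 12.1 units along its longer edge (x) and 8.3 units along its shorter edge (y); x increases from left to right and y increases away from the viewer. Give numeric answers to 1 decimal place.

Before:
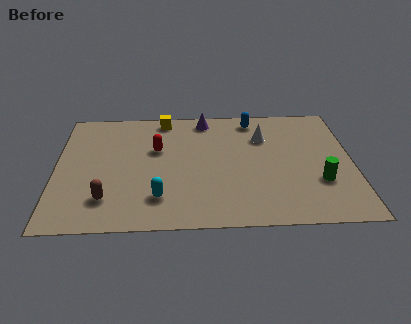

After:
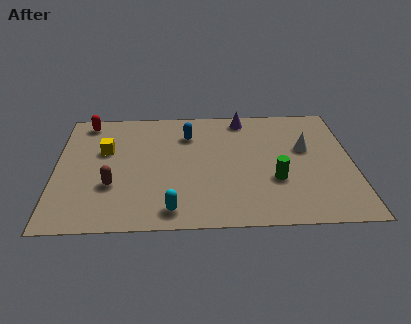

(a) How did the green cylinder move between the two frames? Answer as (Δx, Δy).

(-1.8, 0.2)

From the two frames, the green cylinder sits at roughly (10.7, 2.7) before and (8.9, 2.9) after.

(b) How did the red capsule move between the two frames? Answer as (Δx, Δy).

(-2.9, 2.1)

The red capsule started near (4.1, 5.2) and ended near (1.2, 7.3).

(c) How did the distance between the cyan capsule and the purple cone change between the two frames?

+1.2

They were about 5.7 units apart before and 6.9 after — 1.2 units further apart.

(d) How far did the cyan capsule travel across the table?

0.9

The cyan capsule was near (4.2, 1.9) before and (4.7, 1.1) after, so it travelled √(0.5² + 0.8²) ≈ 0.9 units.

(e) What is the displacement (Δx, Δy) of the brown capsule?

(0.2, 0.9)

The brown capsule started near (2.1, 1.9) and ended near (2.3, 2.8).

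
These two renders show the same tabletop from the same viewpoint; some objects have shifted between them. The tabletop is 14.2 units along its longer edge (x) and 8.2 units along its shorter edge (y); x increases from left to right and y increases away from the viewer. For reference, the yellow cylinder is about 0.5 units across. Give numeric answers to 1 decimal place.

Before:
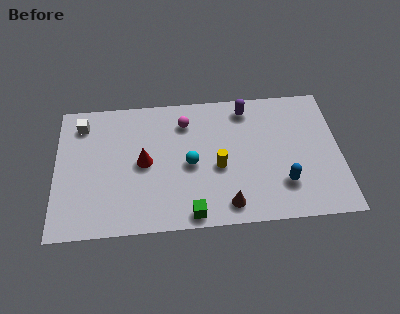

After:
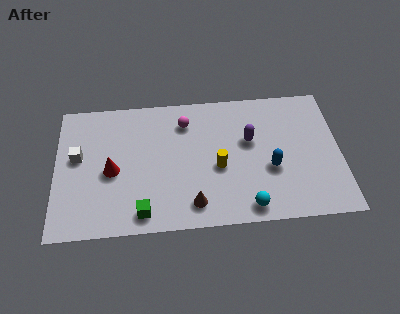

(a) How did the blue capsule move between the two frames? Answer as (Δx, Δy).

(-0.6, 1.0)

The blue capsule was at about (11.3, 2.2) and moved to about (10.7, 3.2).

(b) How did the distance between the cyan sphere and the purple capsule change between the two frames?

-0.3

Before: roughly 4.3 units apart; after: 4.0. That's 0.3 units closer together.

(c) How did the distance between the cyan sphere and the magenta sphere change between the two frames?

+3.6

Before: roughly 2.6 units apart; after: 6.2. That's 3.6 units further apart.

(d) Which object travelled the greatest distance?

the cyan sphere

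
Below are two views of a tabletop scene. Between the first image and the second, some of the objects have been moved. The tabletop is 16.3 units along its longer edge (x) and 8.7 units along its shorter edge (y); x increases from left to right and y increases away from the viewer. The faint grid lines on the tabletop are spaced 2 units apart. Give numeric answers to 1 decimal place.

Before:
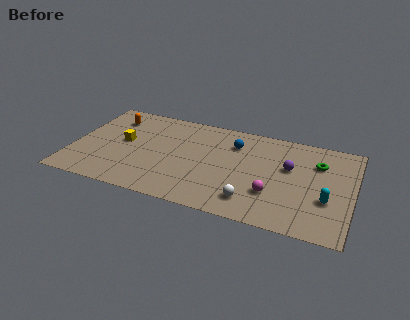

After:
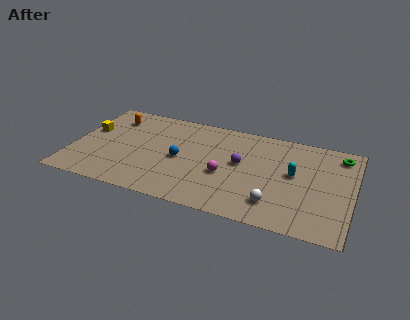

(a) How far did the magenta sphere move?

2.9

The magenta sphere moved from about (11.8, 2.7) to (9.0, 3.5), a distance of √(2.8² + 0.8²) ≈ 2.9.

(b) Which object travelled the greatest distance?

the blue sphere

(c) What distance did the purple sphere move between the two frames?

2.8

From (12.6, 5.3) to (9.8, 4.8), the purple sphere covered √(2.8² + 0.5²) ≈ 2.8 units.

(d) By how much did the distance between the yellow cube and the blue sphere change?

-1.0

They were about 6.6 units apart before and 5.6 after — 1.0 units closer together.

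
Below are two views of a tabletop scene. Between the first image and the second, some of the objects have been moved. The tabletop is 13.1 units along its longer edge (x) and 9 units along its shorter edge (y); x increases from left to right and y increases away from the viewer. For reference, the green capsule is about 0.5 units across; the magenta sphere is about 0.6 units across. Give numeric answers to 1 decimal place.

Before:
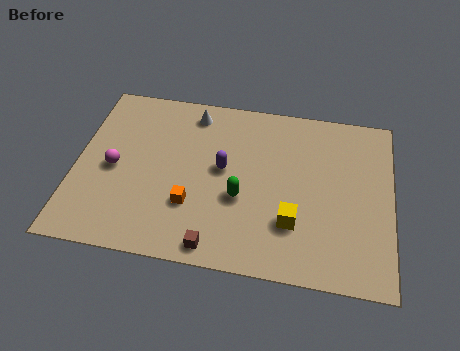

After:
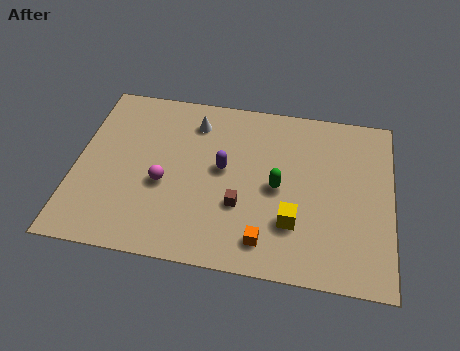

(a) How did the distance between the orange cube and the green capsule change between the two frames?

+0.7

The distance was about 2.1 in the first image and 2.8 in the second, so they moved 0.7 units further apart.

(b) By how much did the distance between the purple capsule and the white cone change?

-0.5

They were about 3.1 units apart before and 2.6 after — 0.5 units closer together.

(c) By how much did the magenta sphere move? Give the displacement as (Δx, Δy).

(2.1, -0.5)

The magenta sphere started near (1.6, 4.2) and ended near (3.7, 3.7).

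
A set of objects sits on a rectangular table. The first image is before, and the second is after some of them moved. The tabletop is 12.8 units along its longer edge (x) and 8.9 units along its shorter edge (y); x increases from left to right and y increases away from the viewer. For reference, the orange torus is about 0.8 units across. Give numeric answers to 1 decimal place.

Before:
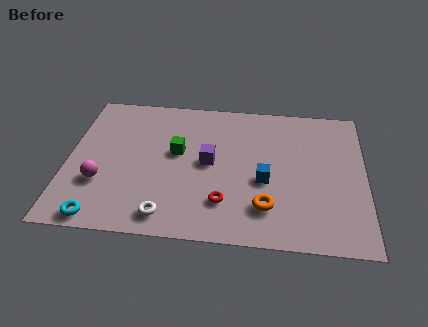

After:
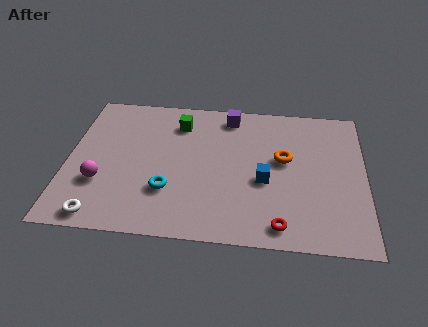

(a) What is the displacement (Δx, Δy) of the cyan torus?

(2.8, 1.9)

The cyan torus started near (1.6, 0.8) and ended near (4.4, 2.7).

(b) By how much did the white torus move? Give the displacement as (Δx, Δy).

(-2.8, -0.3)

From the two frames, the white torus sits at roughly (4.4, 1.2) before and (1.6, 0.9) after.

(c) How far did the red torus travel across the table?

2.6

The red torus moved from about (6.8, 2.2) to (9.2, 1.1), a distance of √(2.4² + 1.1²) ≈ 2.6.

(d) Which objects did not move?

the magenta sphere and the blue cube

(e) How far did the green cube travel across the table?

1.9

From (4.7, 5.1) to (4.7, 7.0), the green cube covered √(0.0² + 1.9²) ≈ 1.9 units.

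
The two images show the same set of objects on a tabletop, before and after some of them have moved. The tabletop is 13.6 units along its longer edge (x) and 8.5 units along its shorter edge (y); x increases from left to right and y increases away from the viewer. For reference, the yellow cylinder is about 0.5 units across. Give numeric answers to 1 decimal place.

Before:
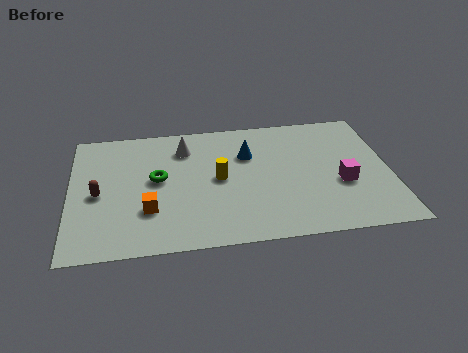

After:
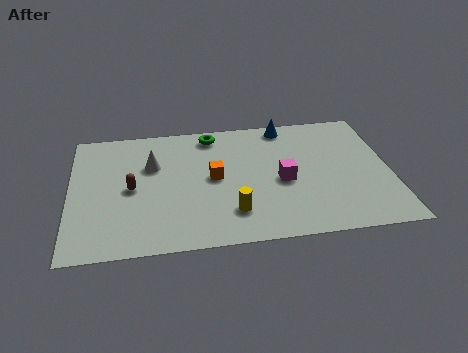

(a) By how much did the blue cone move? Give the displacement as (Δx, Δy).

(1.7, 1.8)

The blue cone started near (7.6, 5.8) and ended near (9.3, 7.6).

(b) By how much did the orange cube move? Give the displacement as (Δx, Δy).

(2.8, 1.8)

The orange cube started near (3.3, 2.6) and ended near (6.1, 4.4).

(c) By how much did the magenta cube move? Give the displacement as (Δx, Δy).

(-2.5, 0.5)

The magenta cube started near (11.5, 3.3) and ended near (9.0, 3.8).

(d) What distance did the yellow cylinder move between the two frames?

2.4

The yellow cylinder moved from about (6.3, 4.3) to (6.8, 2.0), a distance of √(0.5² + 2.3²) ≈ 2.4.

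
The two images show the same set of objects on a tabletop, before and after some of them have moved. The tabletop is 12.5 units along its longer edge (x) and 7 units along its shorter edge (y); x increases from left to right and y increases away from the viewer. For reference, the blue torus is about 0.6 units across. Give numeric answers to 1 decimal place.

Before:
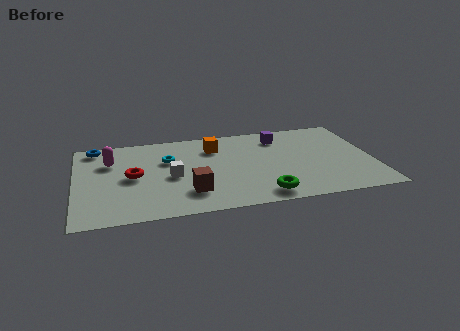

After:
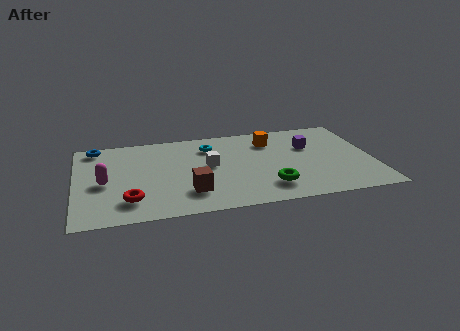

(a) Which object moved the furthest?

the orange cube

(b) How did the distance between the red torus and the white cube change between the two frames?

+2.4

The distance was about 1.6 in the first image and 4.0 in the second, so they moved 2.4 units further apart.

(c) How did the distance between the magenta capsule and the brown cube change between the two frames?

-0.7

Before: roughly 4.5 units apart; after: 3.8. That's 0.7 units closer together.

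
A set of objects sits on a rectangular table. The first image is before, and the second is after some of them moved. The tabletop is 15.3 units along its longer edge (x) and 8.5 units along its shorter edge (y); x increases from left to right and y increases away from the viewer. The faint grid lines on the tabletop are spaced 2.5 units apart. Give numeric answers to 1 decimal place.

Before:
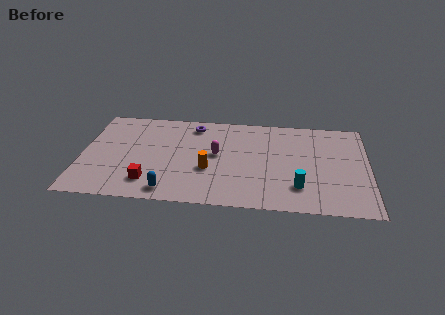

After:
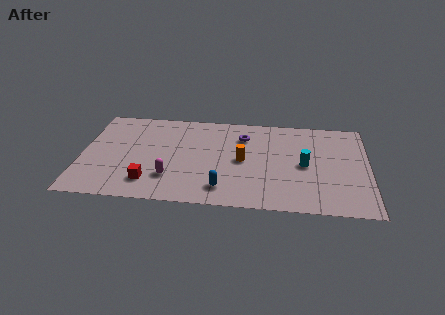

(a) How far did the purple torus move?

2.8

The purple torus moved from about (5.9, 7.2) to (8.6, 6.4), a distance of √(2.7² + 0.8²) ≈ 2.8.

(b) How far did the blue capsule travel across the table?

2.8

From (4.8, 1.1) to (7.6, 1.6), the blue capsule covered √(2.8² + 0.5²) ≈ 2.8 units.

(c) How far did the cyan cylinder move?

2.0

The cyan cylinder moved from about (11.6, 2.1) to (11.9, 4.1), a distance of √(0.3² + 2.0²) ≈ 2.0.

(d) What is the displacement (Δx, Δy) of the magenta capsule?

(-2.4, -2.3)

From the two frames, the magenta capsule sits at roughly (7.2, 4.6) before and (4.8, 2.3) after.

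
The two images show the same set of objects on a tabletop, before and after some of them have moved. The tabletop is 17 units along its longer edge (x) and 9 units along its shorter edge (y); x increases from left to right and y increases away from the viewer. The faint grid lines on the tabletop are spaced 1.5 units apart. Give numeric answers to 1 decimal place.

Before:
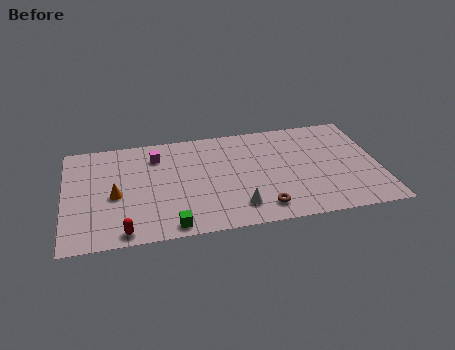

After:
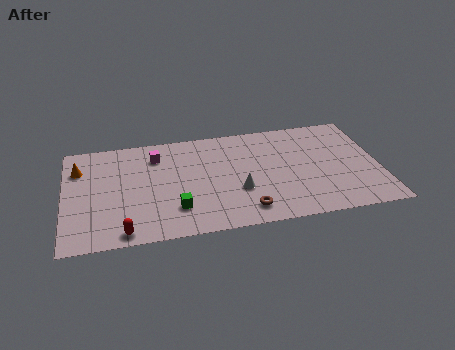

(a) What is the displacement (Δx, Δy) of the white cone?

(0.1, 1.4)

From the two frames, the white cone sits at roughly (9.2, 1.8) before and (9.3, 3.2) after.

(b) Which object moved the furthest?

the orange cone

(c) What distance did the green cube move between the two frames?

1.4

The green cube moved from about (5.6, 0.9) to (5.9, 2.3), a distance of √(0.3² + 1.4²) ≈ 1.4.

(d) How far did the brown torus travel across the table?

0.9

The brown torus moved from about (10.5, 1.5) to (9.6, 1.5), a distance of √(0.9² + 0.0²) ≈ 0.9.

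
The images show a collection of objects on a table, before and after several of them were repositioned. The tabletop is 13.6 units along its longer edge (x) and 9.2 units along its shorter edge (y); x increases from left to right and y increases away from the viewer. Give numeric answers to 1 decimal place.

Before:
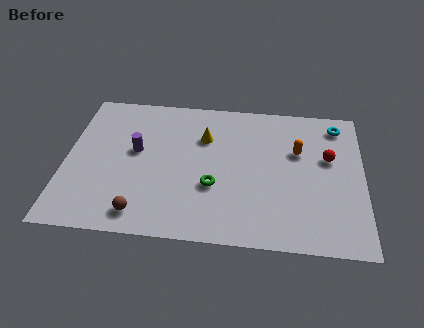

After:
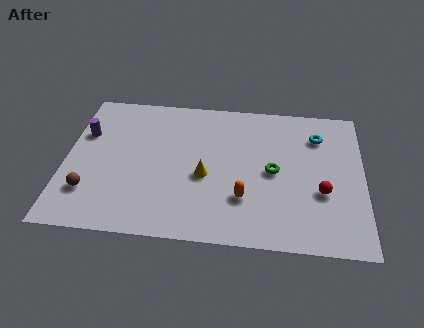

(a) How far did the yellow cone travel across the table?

2.5

From (6.3, 6.4) to (6.4, 3.9), the yellow cone covered √(0.1² + 2.5²) ≈ 2.5 units.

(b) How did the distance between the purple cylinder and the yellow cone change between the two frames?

+2.7

They were about 3.3 units apart before and 6.0 after — 2.7 units further apart.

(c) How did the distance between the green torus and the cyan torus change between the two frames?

-4.0

Before: roughly 7.2 units apart; after: 3.2. That's 4.0 units closer together.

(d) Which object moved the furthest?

the orange capsule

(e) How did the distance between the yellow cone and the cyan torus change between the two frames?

-0.3

They were about 6.3 units apart before and 6.0 after — 0.3 units closer together.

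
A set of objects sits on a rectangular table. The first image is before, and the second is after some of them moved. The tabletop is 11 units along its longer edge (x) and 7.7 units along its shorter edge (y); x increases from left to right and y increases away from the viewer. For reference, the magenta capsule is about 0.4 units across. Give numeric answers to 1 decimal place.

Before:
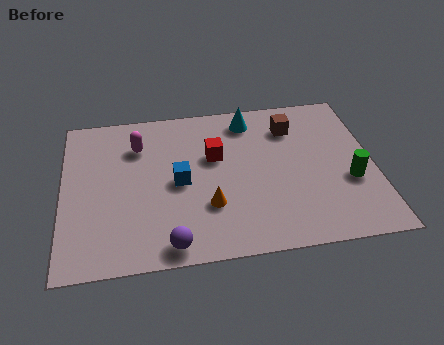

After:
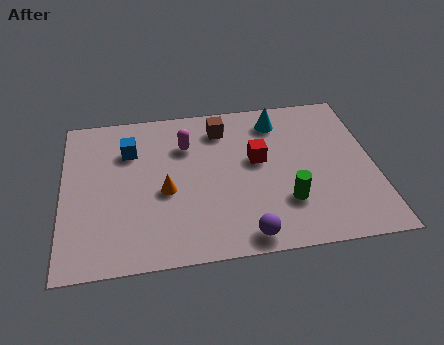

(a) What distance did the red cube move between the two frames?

1.6

The red cube was near (5.4, 4.8) before and (6.9, 4.4) after, so it travelled √(1.5² + 0.4²) ≈ 1.6 units.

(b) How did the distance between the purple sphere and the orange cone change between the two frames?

+1.6

Before: roughly 2.1 units apart; after: 3.7. That's 1.6 units further apart.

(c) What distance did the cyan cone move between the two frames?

1.0

The cyan cone was near (6.7, 6.5) before and (7.7, 6.3) after, so it travelled √(1.0² + 0.2²) ≈ 1.0 units.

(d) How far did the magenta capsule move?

1.7

From (2.7, 5.7) to (4.4, 5.5), the magenta capsule covered √(1.7² + 0.2²) ≈ 1.7 units.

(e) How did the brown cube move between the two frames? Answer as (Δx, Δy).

(-2.5, 0.3)

The brown cube started near (8.2, 5.9) and ended near (5.7, 6.2).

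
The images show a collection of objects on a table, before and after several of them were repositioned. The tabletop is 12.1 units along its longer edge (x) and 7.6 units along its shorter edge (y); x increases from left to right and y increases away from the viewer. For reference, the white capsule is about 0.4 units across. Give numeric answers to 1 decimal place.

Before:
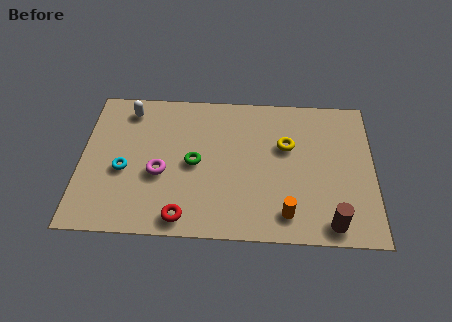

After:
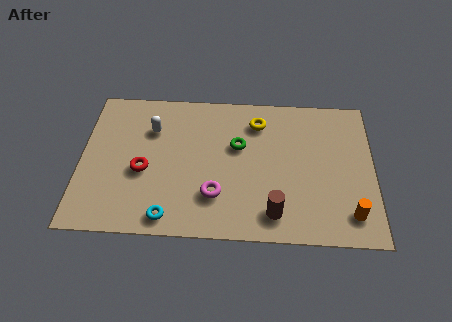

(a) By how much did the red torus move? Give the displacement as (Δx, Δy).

(-1.7, 2.3)

The red torus started near (4.3, 0.9) and ended near (2.6, 3.2).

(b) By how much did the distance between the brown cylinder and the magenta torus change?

-4.8

The distance was about 7.3 in the first image and 2.5 in the second, so they moved 4.8 units closer together.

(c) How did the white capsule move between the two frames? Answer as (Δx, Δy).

(1.0, -1.0)

The white capsule started near (1.9, 6.4) and ended near (2.9, 5.4).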